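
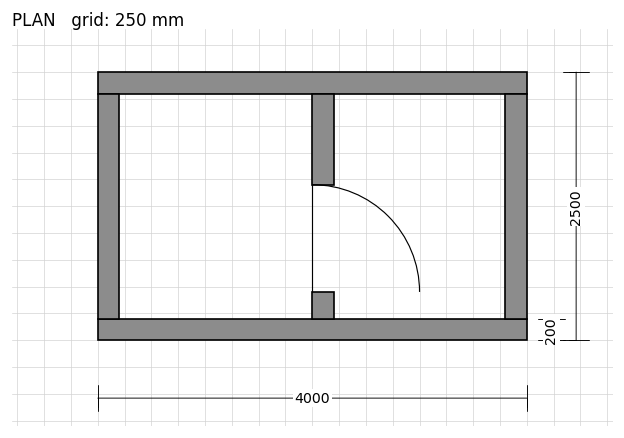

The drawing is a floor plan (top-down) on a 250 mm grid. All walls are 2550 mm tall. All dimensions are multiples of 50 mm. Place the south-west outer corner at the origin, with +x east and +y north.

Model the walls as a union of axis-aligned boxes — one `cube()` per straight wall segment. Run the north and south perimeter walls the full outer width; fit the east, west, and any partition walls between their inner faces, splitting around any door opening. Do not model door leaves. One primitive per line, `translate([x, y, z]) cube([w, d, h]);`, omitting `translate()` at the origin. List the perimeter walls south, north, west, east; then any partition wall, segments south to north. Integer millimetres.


cube([4000, 200, 2550]);
translate([0, 2300, 0]) cube([4000, 200, 2550]);
translate([0, 200, 0]) cube([200, 2100, 2550]);
translate([3800, 200, 0]) cube([200, 2100, 2550]);
translate([2000, 200, 0]) cube([200, 250, 2550]);
translate([2000, 1450, 0]) cube([200, 850, 2550]);


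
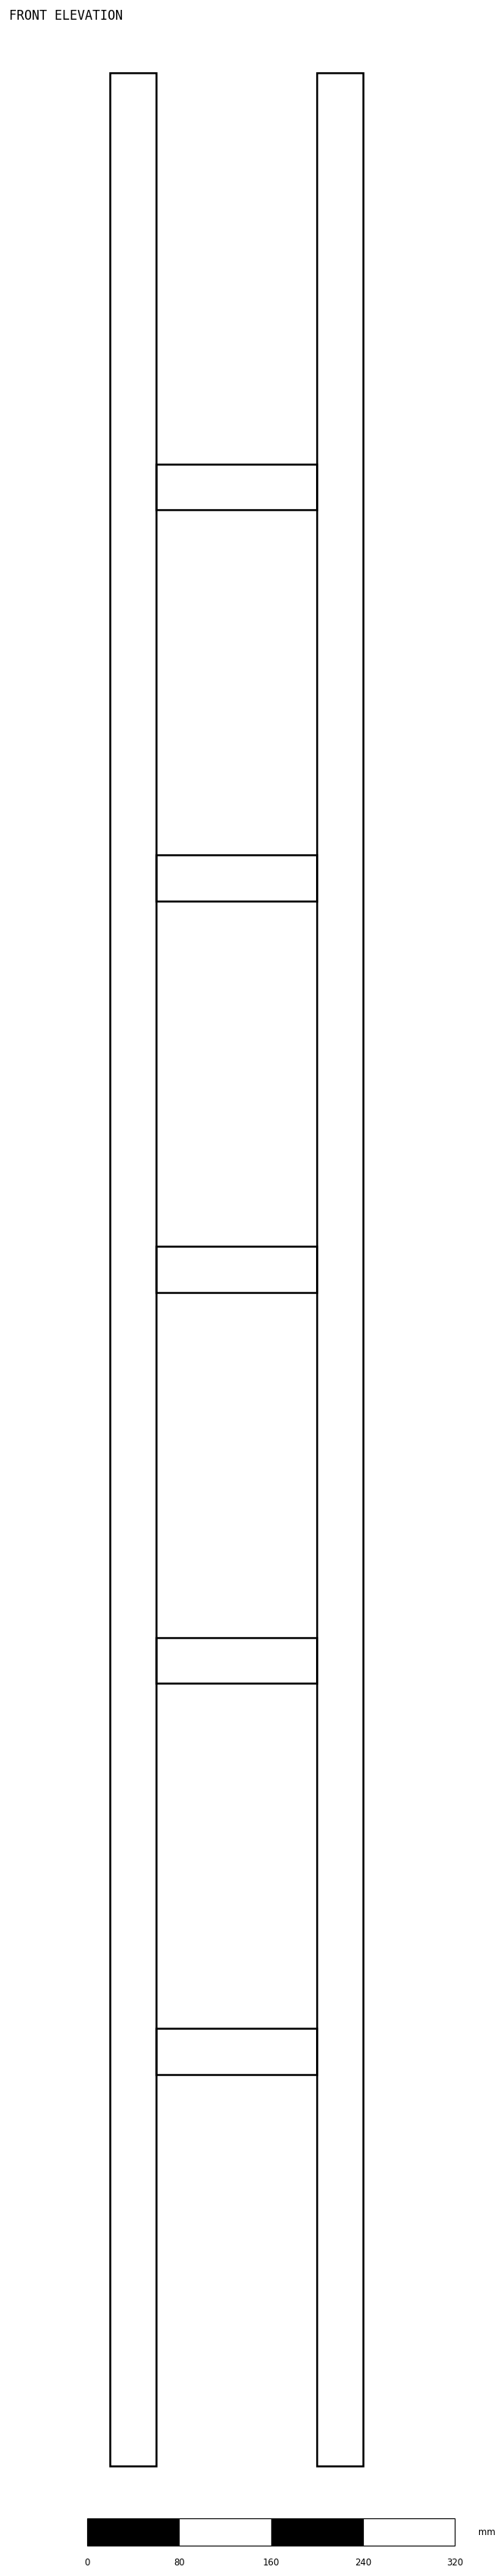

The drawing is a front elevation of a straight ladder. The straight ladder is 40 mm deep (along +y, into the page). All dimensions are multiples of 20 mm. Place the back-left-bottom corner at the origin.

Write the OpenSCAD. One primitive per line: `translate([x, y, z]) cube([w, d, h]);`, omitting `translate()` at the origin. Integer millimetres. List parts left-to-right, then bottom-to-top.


cube([40, 40, 2080]);
translate([40, 0, 340]) cube([140, 40, 40]);
translate([40, 0, 680]) cube([140, 40, 40]);
translate([40, 0, 1020]) cube([140, 40, 40]);
translate([40, 0, 1360]) cube([140, 40, 40]);
translate([40, 0, 1700]) cube([140, 40, 40]);
translate([180, 0, 0]) cube([40, 40, 2080]);


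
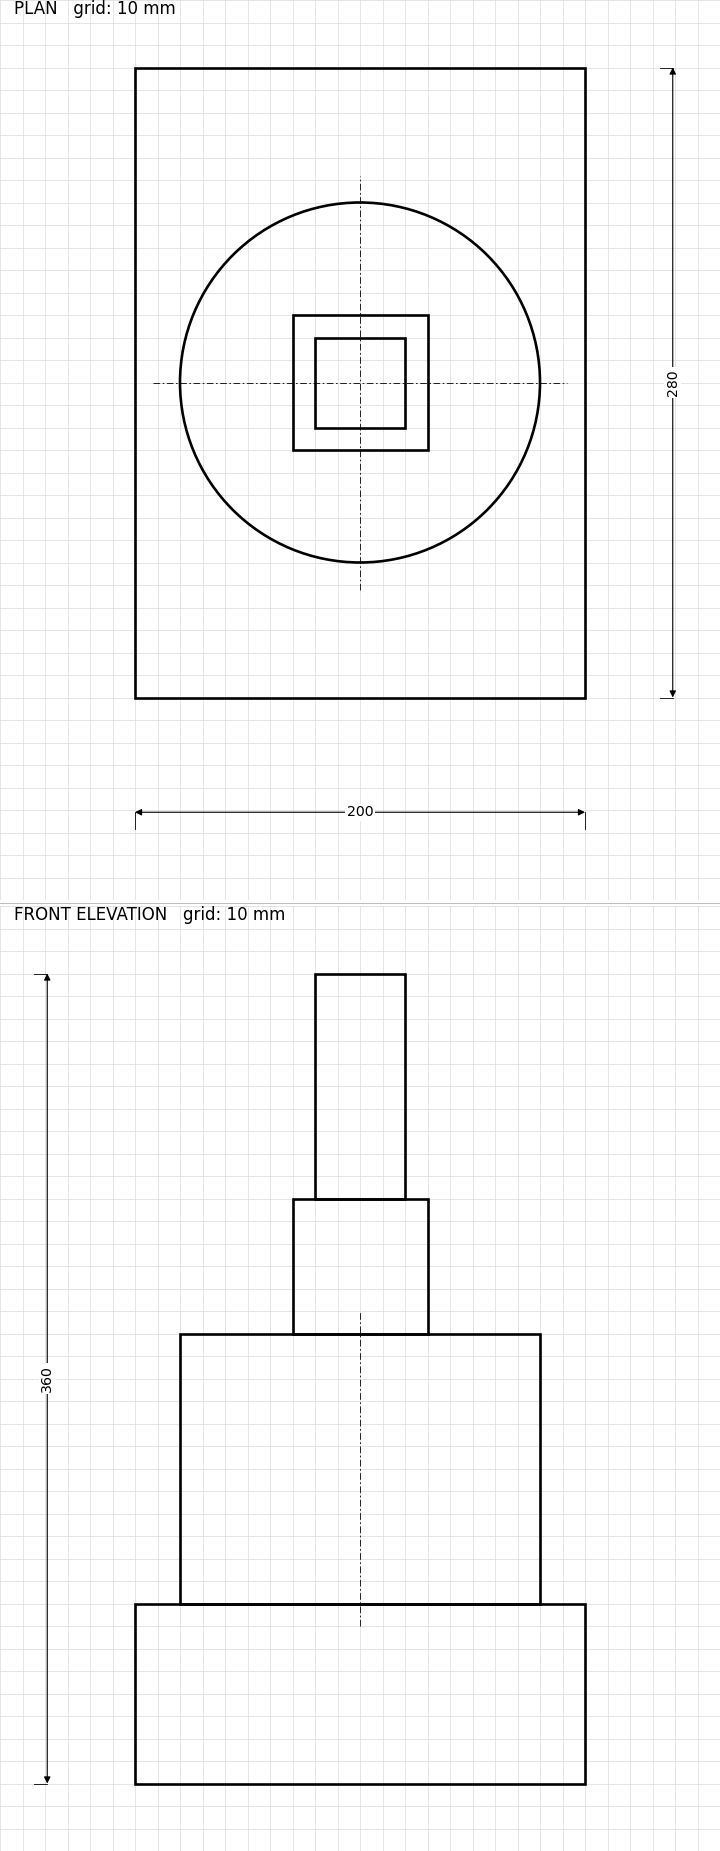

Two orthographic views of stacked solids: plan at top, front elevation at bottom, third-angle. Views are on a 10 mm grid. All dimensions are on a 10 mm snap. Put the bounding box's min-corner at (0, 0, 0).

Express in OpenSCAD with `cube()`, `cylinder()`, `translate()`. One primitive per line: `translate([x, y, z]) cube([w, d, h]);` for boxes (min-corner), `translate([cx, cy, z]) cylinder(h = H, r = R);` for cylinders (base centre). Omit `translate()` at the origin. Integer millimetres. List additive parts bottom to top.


cube([200, 280, 80]);
translate([100, 140, 80]) cylinder(h = 120, r = 80);
translate([70, 110, 200]) cube([60, 60, 60]);
translate([80, 120, 260]) cube([40, 40, 100]);


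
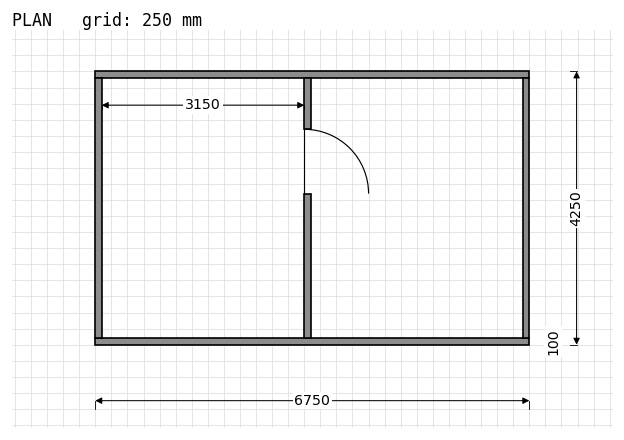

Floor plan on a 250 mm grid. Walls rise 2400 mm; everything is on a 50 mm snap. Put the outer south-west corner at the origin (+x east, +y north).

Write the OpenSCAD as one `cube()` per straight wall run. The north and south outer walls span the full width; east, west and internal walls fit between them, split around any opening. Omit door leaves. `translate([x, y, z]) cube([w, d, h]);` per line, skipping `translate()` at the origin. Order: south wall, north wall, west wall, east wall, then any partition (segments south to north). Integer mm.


cube([6750, 100, 2400]);
translate([0, 4150, 0]) cube([6750, 100, 2400]);
translate([0, 100, 0]) cube([100, 4050, 2400]);
translate([6650, 100, 0]) cube([100, 4050, 2400]);
translate([3250, 100, 0]) cube([100, 2250, 2400]);
translate([3250, 3350, 0]) cube([100, 800, 2400]);


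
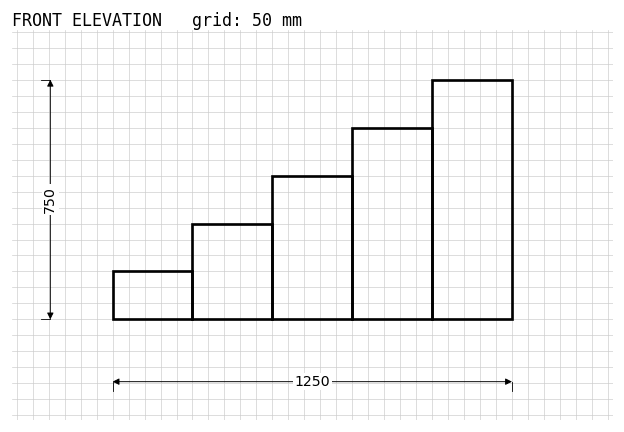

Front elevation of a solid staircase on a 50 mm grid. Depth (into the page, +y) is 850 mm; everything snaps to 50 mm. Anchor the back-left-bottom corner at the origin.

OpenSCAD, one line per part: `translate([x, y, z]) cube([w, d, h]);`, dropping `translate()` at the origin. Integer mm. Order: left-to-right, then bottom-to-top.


cube([250, 850, 150]);
translate([250, 0, 0]) cube([250, 850, 300]);
translate([500, 0, 0]) cube([250, 850, 450]);
translate([750, 0, 0]) cube([250, 850, 600]);
translate([1000, 0, 0]) cube([250, 850, 750]);


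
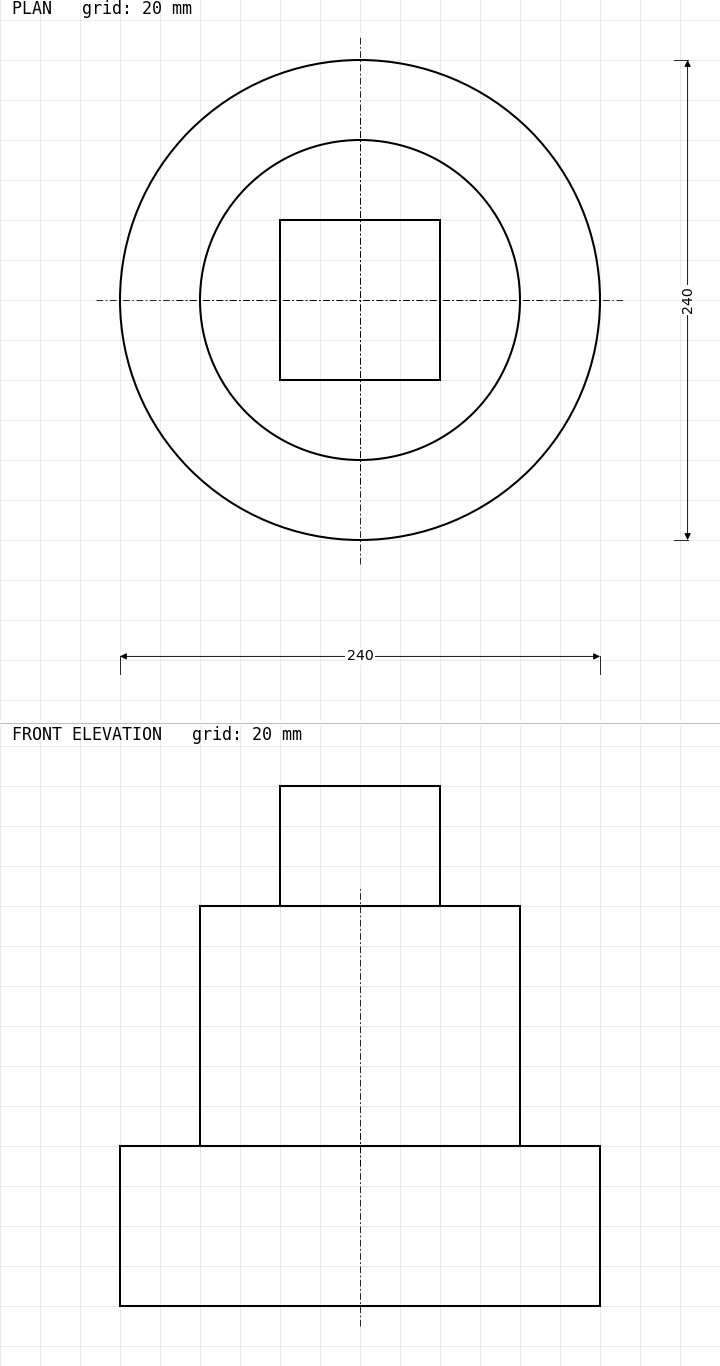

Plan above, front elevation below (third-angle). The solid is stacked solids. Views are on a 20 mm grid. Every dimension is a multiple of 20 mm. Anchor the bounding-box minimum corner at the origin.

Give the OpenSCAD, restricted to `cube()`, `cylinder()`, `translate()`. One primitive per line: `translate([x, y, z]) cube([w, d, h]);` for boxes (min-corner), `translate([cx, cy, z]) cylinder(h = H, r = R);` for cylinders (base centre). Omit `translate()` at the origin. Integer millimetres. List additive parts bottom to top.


translate([120, 120, 0]) cylinder(h = 80, r = 120);
translate([120, 120, 80]) cylinder(h = 120, r = 80);
translate([80, 80, 200]) cube([80, 80, 60]);


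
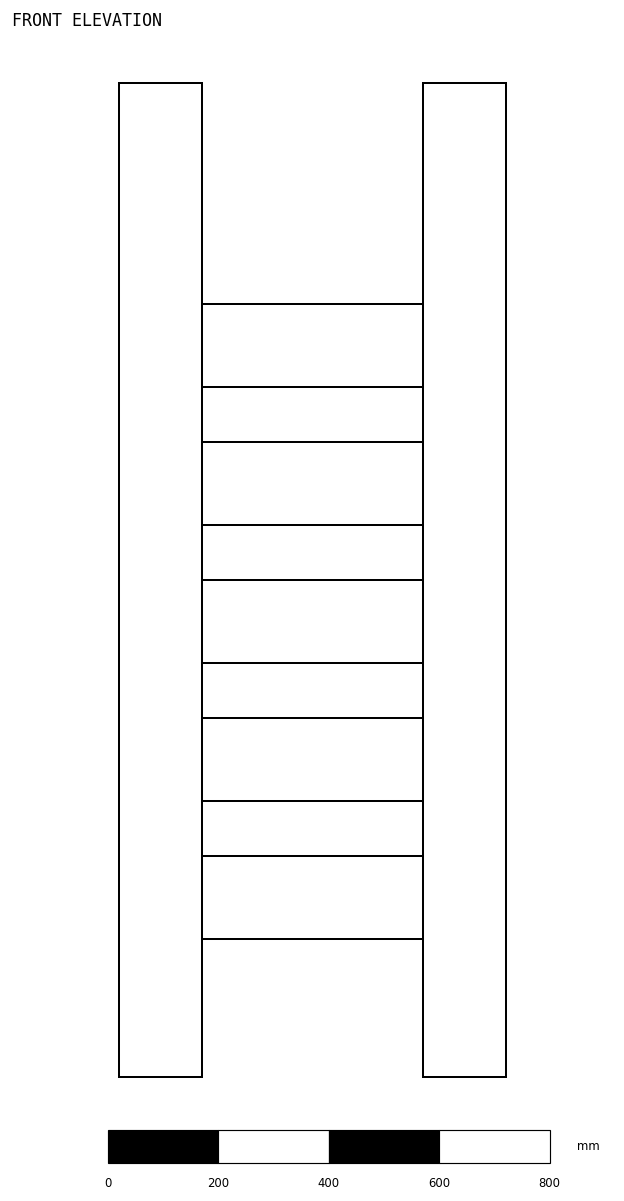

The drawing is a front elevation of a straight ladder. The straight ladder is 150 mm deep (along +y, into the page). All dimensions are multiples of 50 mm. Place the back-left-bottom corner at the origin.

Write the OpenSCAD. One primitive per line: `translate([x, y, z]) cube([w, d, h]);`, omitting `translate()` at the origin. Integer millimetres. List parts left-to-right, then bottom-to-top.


cube([150, 150, 1800]);
translate([150, 0, 250]) cube([400, 150, 150]);
translate([150, 0, 500]) cube([400, 150, 150]);
translate([150, 0, 750]) cube([400, 150, 150]);
translate([150, 0, 1000]) cube([400, 150, 150]);
translate([150, 0, 1250]) cube([400, 150, 150]);
translate([550, 0, 0]) cube([150, 150, 1800]);


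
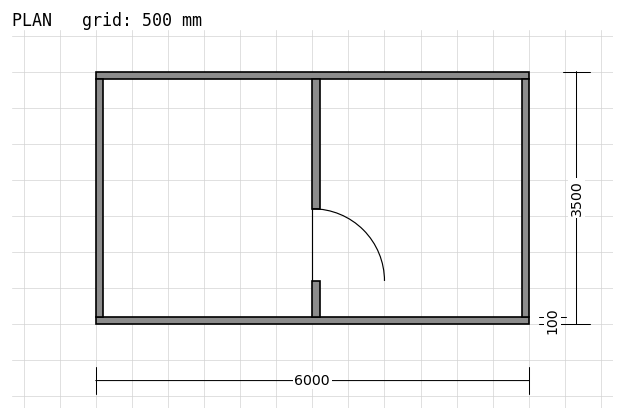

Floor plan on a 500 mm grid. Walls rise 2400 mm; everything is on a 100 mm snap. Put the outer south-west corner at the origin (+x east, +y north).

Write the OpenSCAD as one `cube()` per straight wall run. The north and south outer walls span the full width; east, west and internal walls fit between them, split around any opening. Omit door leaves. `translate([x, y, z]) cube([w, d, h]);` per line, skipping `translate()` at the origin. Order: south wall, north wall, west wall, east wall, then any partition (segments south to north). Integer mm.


cube([6000, 100, 2400]);
translate([0, 3400, 0]) cube([6000, 100, 2400]);
translate([0, 100, 0]) cube([100, 3300, 2400]);
translate([5900, 100, 0]) cube([100, 3300, 2400]);
translate([3000, 100, 0]) cube([100, 500, 2400]);
translate([3000, 1600, 0]) cube([100, 1800, 2400]);


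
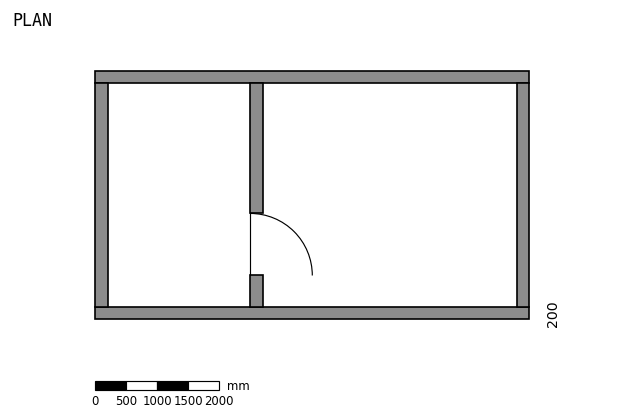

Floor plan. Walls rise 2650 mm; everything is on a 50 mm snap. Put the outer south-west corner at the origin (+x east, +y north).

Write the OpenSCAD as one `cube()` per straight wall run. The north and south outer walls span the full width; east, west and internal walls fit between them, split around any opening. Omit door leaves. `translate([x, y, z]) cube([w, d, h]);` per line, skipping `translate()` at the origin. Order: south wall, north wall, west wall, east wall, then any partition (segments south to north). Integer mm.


cube([7000, 200, 2650]);
translate([0, 3800, 0]) cube([7000, 200, 2650]);
translate([0, 200, 0]) cube([200, 3600, 2650]);
translate([6800, 200, 0]) cube([200, 3600, 2650]);
translate([2500, 200, 0]) cube([200, 500, 2650]);
translate([2500, 1700, 0]) cube([200, 2100, 2650]);


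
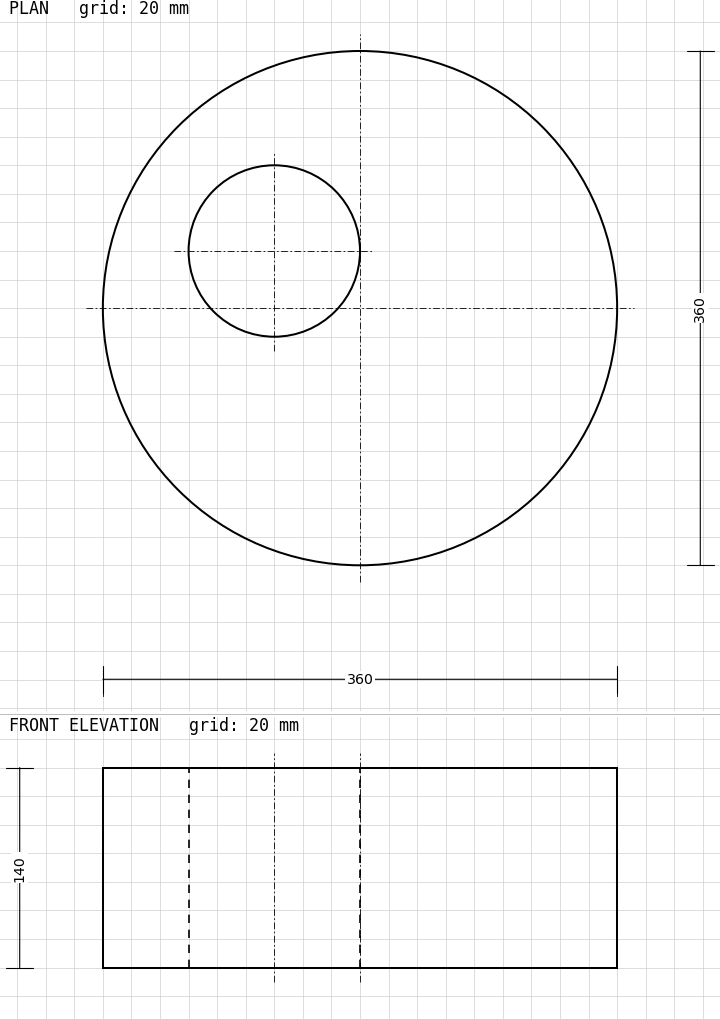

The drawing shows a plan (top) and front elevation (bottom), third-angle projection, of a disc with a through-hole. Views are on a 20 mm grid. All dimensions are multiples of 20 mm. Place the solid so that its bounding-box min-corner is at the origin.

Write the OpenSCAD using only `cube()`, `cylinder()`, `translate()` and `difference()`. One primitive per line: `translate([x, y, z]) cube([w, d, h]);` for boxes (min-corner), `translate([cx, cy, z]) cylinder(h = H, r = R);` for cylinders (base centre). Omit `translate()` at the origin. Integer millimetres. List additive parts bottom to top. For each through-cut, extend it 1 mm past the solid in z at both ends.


difference() {
  translate([180, 180, 0]) cylinder(h = 140, r = 180);
  translate([120, 220, -1]) cylinder(h = 142, r = 60);
}


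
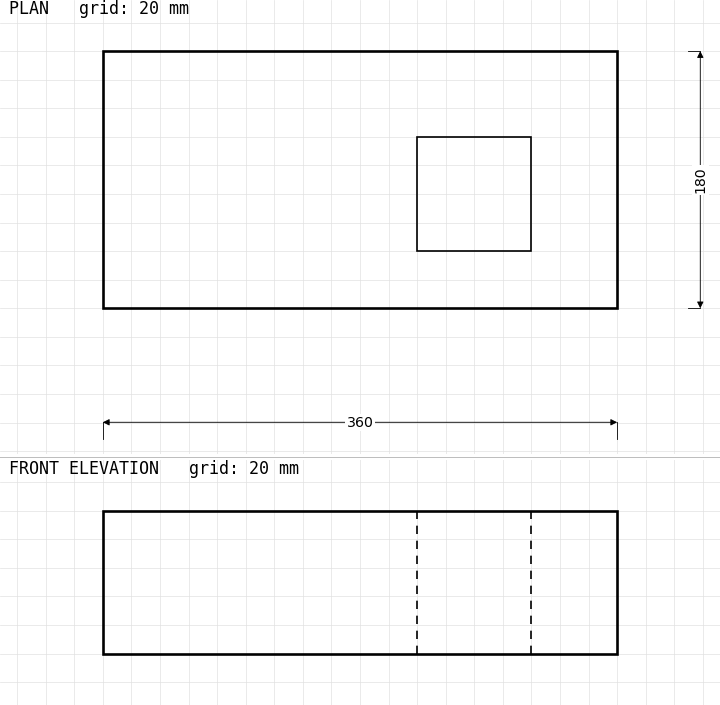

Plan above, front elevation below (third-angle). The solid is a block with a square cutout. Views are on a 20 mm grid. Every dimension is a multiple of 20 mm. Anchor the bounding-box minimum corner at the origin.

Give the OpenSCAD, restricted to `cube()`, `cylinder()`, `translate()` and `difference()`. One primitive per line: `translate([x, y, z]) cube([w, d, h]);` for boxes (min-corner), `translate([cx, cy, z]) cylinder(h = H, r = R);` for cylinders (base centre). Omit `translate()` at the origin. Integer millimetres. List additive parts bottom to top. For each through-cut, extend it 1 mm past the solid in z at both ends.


difference() {
  cube([360, 180, 100]);
  translate([220, 40, -1]) cube([80, 80, 102]);
}


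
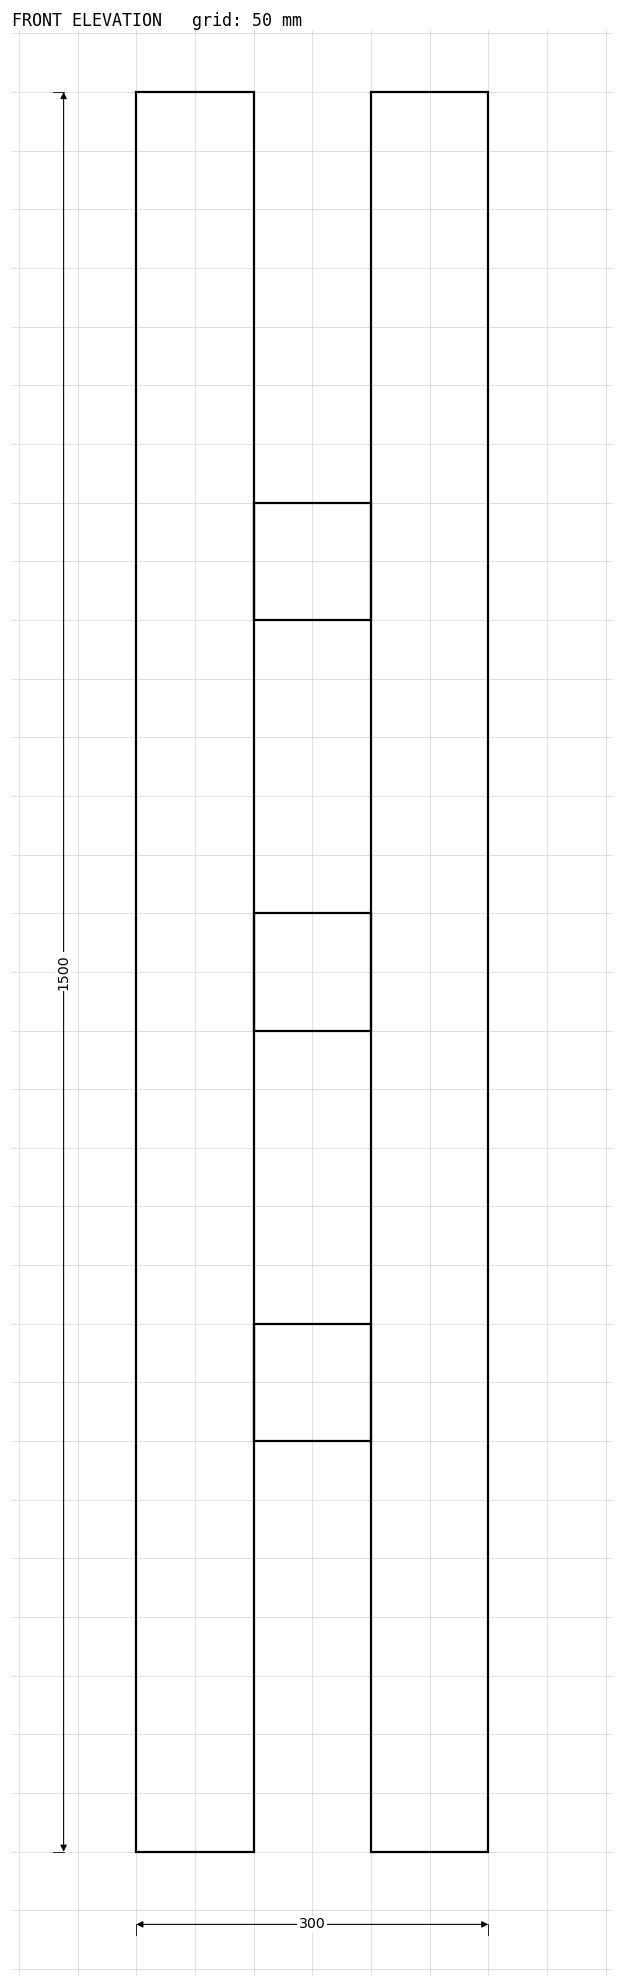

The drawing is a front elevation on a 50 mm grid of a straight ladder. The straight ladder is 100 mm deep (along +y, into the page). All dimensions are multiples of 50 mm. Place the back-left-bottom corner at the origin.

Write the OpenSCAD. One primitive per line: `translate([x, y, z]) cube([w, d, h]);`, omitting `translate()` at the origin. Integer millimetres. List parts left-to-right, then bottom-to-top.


cube([100, 100, 1500]);
translate([100, 0, 350]) cube([100, 100, 100]);
translate([100, 0, 700]) cube([100, 100, 100]);
translate([100, 0, 1050]) cube([100, 100, 100]);
translate([200, 0, 0]) cube([100, 100, 1500]);


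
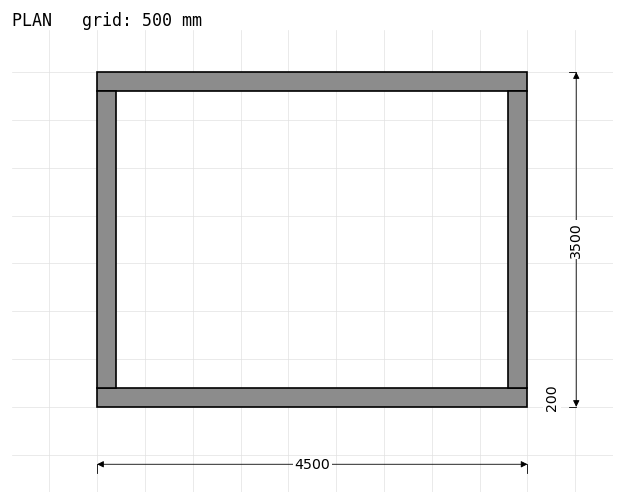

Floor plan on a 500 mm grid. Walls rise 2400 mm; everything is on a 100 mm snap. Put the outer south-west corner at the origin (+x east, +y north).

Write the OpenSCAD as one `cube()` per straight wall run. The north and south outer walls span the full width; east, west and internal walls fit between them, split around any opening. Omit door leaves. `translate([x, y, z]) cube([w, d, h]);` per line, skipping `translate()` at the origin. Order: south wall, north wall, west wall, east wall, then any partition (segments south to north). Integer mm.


cube([4500, 200, 2400]);
translate([0, 3300, 0]) cube([4500, 200, 2400]);
translate([0, 200, 0]) cube([200, 3100, 2400]);
translate([4300, 200, 0]) cube([200, 3100, 2400]);


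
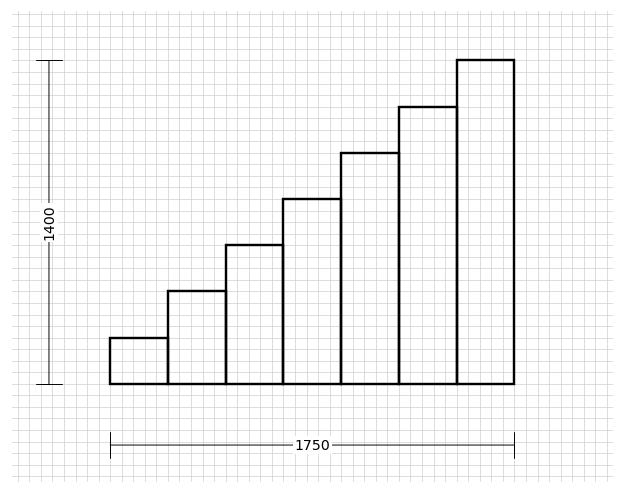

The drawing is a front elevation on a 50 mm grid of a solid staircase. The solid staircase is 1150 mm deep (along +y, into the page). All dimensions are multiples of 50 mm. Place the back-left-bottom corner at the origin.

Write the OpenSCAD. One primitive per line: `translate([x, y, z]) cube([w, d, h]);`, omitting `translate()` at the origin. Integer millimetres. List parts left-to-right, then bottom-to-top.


cube([250, 1150, 200]);
translate([250, 0, 0]) cube([250, 1150, 400]);
translate([500, 0, 0]) cube([250, 1150, 600]);
translate([750, 0, 0]) cube([250, 1150, 800]);
translate([1000, 0, 0]) cube([250, 1150, 1000]);
translate([1250, 0, 0]) cube([250, 1150, 1200]);
translate([1500, 0, 0]) cube([250, 1150, 1400]);


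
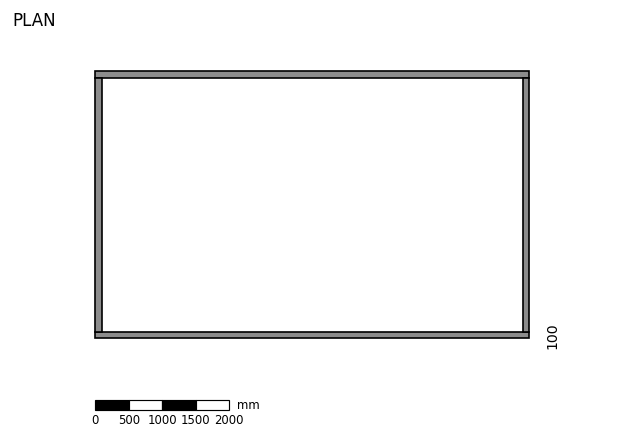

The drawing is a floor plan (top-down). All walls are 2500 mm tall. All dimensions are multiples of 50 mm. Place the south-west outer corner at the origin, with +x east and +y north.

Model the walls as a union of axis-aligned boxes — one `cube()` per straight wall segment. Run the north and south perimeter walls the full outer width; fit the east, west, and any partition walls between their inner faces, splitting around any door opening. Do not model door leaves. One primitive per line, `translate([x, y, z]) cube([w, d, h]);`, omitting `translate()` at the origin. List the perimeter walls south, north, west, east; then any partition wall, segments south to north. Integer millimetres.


cube([6500, 100, 2500]);
translate([0, 3900, 0]) cube([6500, 100, 2500]);
translate([0, 100, 0]) cube([100, 3800, 2500]);
translate([6400, 100, 0]) cube([100, 3800, 2500]);


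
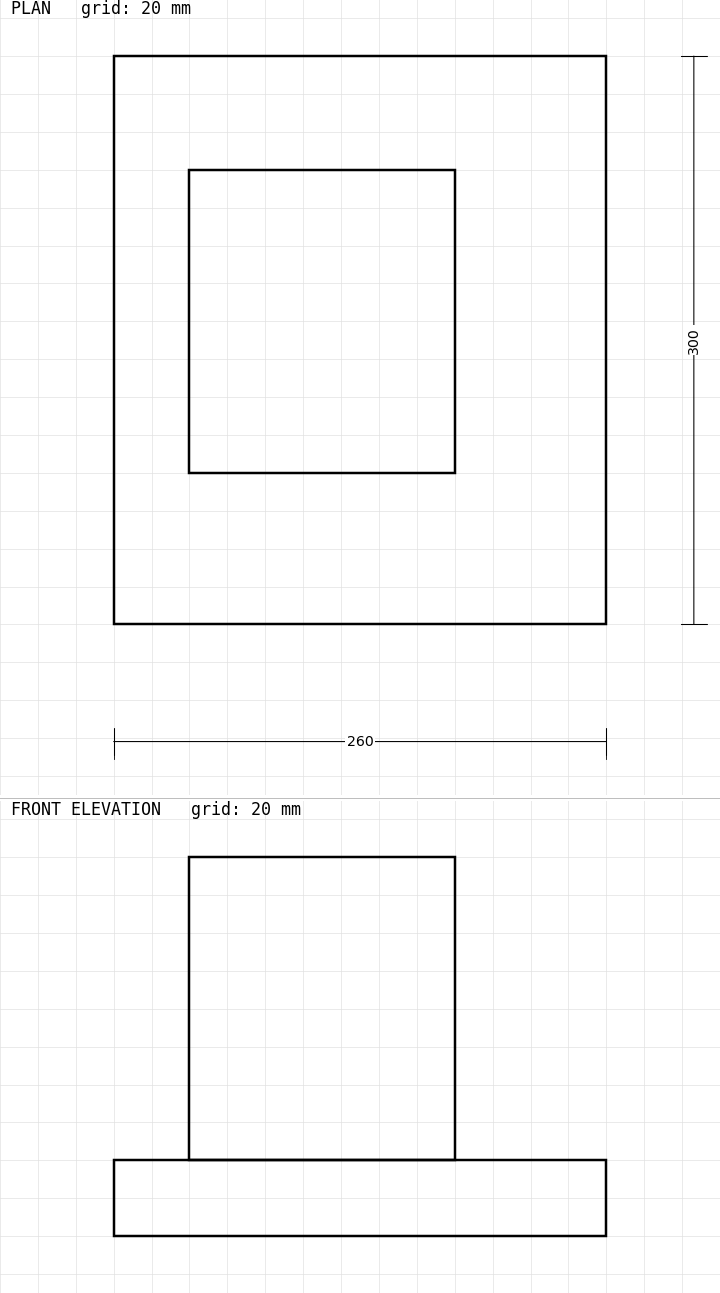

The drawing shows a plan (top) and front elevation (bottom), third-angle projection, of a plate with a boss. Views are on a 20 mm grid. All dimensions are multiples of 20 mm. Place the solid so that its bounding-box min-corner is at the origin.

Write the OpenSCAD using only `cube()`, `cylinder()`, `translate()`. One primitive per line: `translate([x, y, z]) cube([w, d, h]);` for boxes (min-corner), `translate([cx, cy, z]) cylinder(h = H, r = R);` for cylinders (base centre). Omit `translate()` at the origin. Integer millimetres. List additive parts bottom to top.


cube([260, 300, 40]);
translate([40, 80, 40]) cube([140, 160, 160]);


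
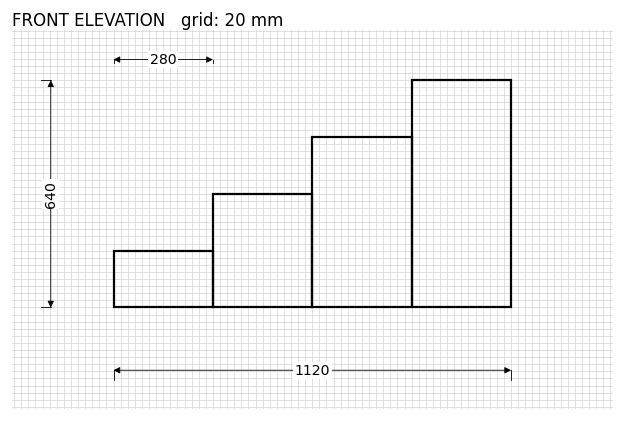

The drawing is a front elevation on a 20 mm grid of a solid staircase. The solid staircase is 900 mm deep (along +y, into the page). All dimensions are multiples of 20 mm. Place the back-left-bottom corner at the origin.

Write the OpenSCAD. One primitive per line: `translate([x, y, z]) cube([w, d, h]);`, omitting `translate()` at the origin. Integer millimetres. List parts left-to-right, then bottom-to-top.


cube([280, 900, 160]);
translate([280, 0, 0]) cube([280, 900, 320]);
translate([560, 0, 0]) cube([280, 900, 480]);
translate([840, 0, 0]) cube([280, 900, 640]);


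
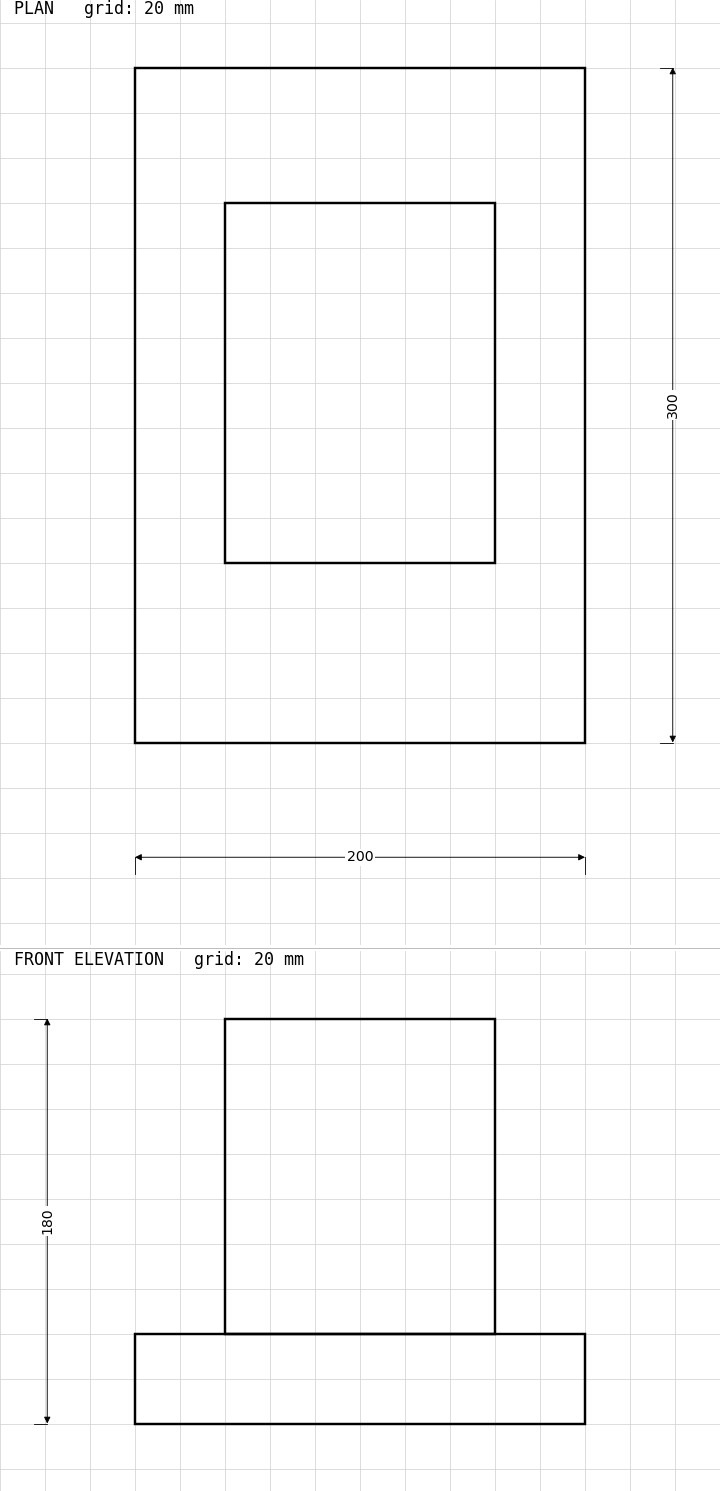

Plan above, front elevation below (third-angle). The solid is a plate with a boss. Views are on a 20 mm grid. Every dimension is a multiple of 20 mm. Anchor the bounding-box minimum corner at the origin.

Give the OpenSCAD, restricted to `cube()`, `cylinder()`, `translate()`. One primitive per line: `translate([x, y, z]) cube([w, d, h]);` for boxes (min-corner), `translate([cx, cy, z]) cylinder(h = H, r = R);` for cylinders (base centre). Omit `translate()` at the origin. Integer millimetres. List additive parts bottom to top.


cube([200, 300, 40]);
translate([40, 80, 40]) cube([120, 160, 140]);


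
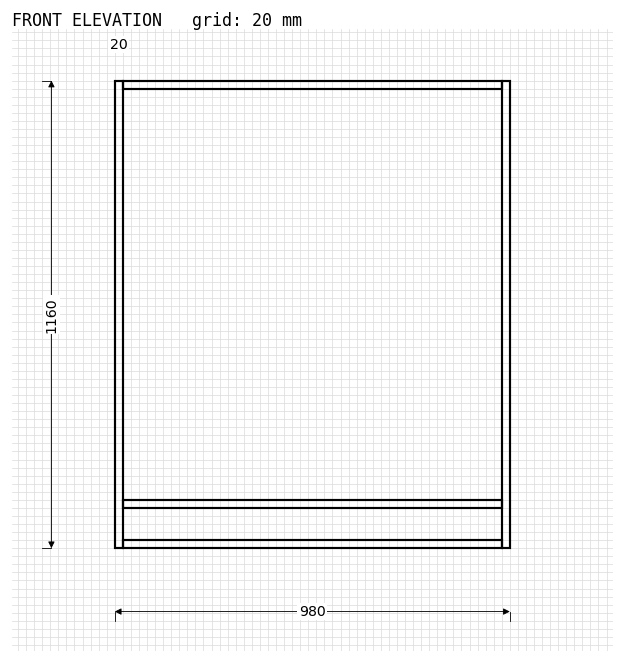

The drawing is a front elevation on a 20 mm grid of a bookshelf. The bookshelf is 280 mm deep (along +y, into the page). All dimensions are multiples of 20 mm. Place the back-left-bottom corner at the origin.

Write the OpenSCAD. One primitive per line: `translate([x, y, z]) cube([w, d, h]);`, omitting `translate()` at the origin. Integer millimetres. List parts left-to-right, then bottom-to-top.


cube([20, 280, 1160]);
translate([20, 0, 0]) cube([940, 280, 20]);
translate([20, 0, 100]) cube([940, 280, 20]);
translate([20, 0, 1140]) cube([940, 280, 20]);
translate([960, 0, 0]) cube([20, 280, 1160]);


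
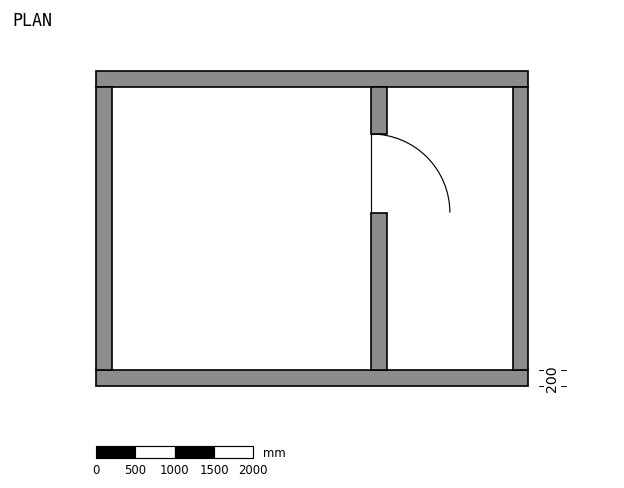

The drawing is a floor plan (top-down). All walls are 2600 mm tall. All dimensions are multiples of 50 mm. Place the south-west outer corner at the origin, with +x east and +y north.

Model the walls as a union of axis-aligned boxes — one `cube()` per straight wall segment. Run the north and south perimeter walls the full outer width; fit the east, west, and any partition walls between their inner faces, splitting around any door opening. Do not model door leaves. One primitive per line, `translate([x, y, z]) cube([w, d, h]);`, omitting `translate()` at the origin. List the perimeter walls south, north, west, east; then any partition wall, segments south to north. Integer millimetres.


cube([5500, 200, 2600]);
translate([0, 3800, 0]) cube([5500, 200, 2600]);
translate([0, 200, 0]) cube([200, 3600, 2600]);
translate([5300, 200, 0]) cube([200, 3600, 2600]);
translate([3500, 200, 0]) cube([200, 2000, 2600]);
translate([3500, 3200, 0]) cube([200, 600, 2600]);


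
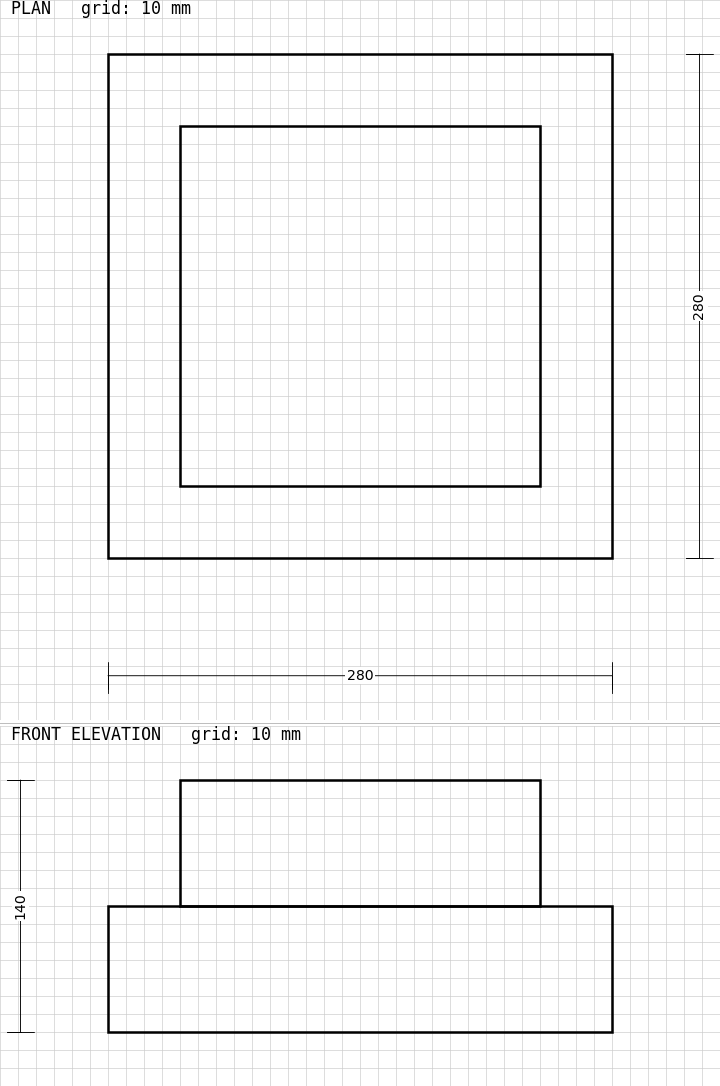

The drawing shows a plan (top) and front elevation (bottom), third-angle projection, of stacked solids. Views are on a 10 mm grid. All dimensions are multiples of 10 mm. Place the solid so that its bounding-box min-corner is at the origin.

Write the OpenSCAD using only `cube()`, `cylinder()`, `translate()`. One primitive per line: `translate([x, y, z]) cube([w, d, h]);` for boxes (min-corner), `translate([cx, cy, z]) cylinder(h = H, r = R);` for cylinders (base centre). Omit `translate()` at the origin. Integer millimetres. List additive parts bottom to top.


cube([280, 280, 70]);
translate([40, 40, 70]) cube([200, 200, 70]);


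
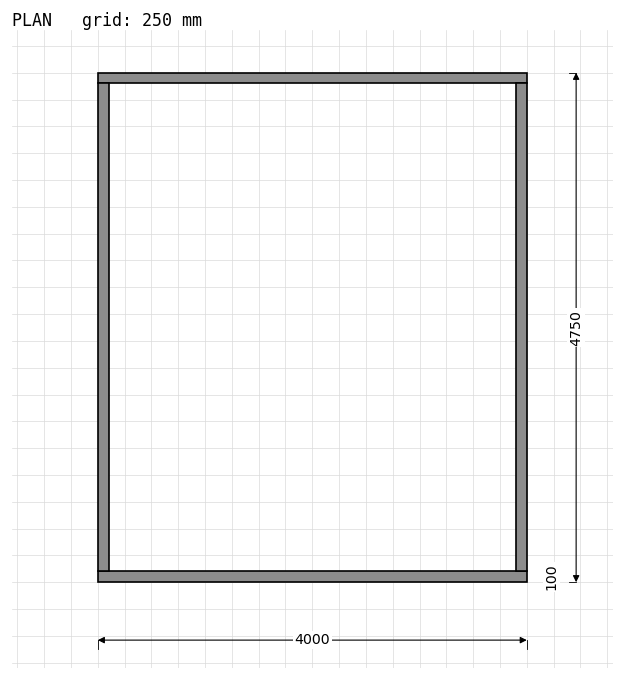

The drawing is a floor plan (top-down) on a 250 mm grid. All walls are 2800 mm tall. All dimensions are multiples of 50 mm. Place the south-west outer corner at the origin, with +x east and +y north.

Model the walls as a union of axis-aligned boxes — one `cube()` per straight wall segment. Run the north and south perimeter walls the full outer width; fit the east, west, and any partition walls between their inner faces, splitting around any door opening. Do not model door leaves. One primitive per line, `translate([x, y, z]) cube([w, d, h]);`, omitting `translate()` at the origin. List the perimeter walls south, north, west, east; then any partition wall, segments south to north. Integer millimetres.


cube([4000, 100, 2800]);
translate([0, 4650, 0]) cube([4000, 100, 2800]);
translate([0, 100, 0]) cube([100, 4550, 2800]);
translate([3900, 100, 0]) cube([100, 4550, 2800]);


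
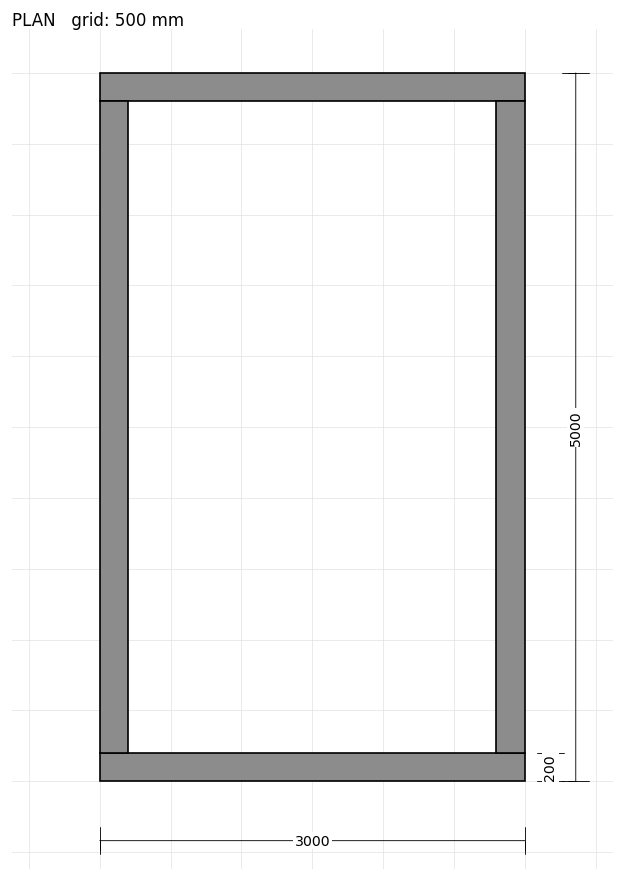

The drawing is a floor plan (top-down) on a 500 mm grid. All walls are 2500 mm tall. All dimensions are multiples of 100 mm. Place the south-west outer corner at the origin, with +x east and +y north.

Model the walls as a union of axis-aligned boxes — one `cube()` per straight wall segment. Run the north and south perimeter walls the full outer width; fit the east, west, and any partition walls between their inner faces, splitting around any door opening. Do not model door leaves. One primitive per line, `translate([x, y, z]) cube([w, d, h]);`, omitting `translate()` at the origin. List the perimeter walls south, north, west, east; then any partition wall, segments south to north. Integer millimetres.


cube([3000, 200, 2500]);
translate([0, 4800, 0]) cube([3000, 200, 2500]);
translate([0, 200, 0]) cube([200, 4600, 2500]);
translate([2800, 200, 0]) cube([200, 4600, 2500]);


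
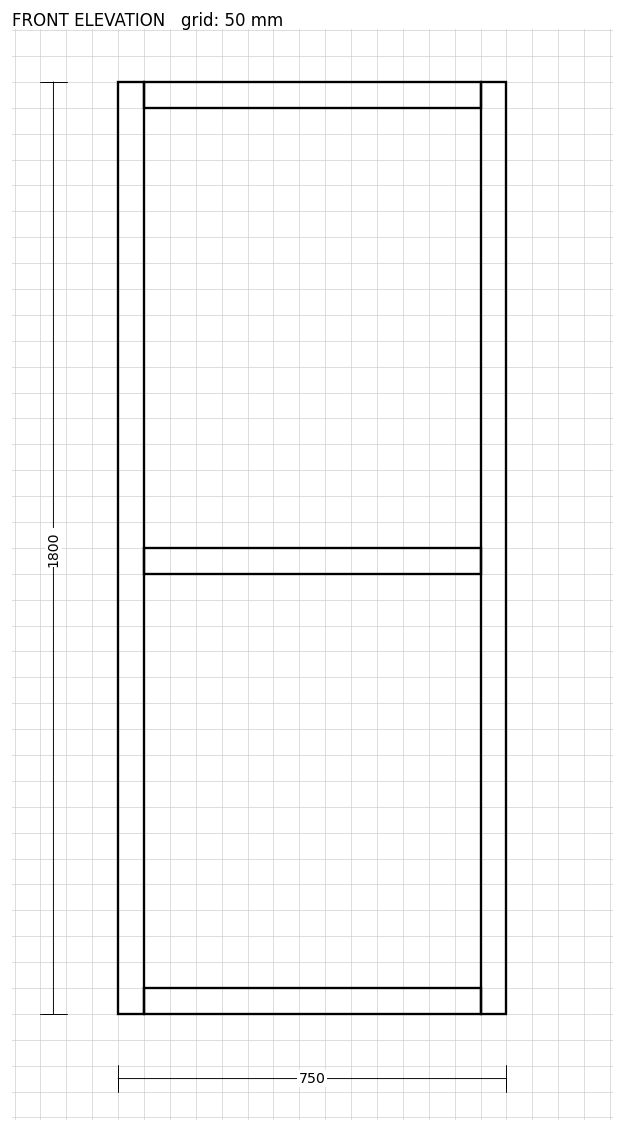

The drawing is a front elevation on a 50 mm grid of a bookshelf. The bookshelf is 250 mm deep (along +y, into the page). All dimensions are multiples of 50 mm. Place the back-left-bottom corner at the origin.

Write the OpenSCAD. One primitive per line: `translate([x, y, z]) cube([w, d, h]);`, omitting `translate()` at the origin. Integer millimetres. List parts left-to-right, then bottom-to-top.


cube([50, 250, 1800]);
translate([50, 0, 0]) cube([650, 250, 50]);
translate([50, 0, 850]) cube([650, 250, 50]);
translate([50, 0, 1750]) cube([650, 250, 50]);
translate([700, 0, 0]) cube([50, 250, 1800]);


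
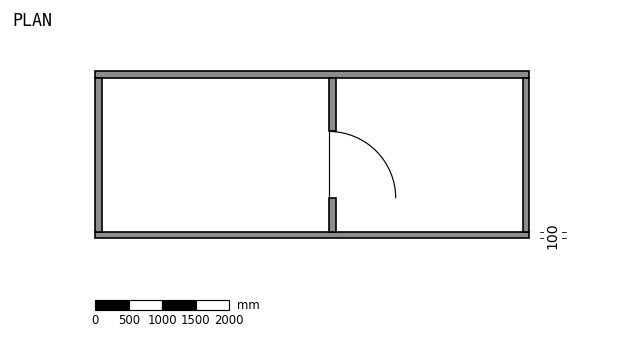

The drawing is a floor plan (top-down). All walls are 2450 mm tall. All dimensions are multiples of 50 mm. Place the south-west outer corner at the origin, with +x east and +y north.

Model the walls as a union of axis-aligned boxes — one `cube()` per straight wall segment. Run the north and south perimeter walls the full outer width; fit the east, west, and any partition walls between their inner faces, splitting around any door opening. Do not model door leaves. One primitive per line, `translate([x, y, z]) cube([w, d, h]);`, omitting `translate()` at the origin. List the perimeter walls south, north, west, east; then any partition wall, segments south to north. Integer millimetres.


cube([6500, 100, 2450]);
translate([0, 2400, 0]) cube([6500, 100, 2450]);
translate([0, 100, 0]) cube([100, 2300, 2450]);
translate([6400, 100, 0]) cube([100, 2300, 2450]);
translate([3500, 100, 0]) cube([100, 500, 2450]);
translate([3500, 1600, 0]) cube([100, 800, 2450]);


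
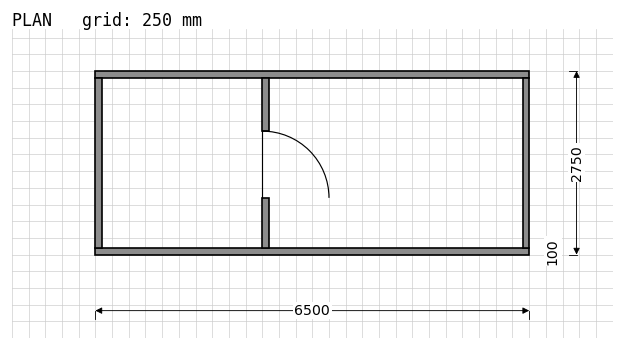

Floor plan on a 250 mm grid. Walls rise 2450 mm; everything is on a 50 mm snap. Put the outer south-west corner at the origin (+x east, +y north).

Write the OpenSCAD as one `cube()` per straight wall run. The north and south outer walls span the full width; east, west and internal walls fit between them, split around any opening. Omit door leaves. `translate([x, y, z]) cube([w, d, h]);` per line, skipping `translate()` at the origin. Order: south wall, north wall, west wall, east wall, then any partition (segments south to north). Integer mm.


cube([6500, 100, 2450]);
translate([0, 2650, 0]) cube([6500, 100, 2450]);
translate([0, 100, 0]) cube([100, 2550, 2450]);
translate([6400, 100, 0]) cube([100, 2550, 2450]);
translate([2500, 100, 0]) cube([100, 750, 2450]);
translate([2500, 1850, 0]) cube([100, 800, 2450]);


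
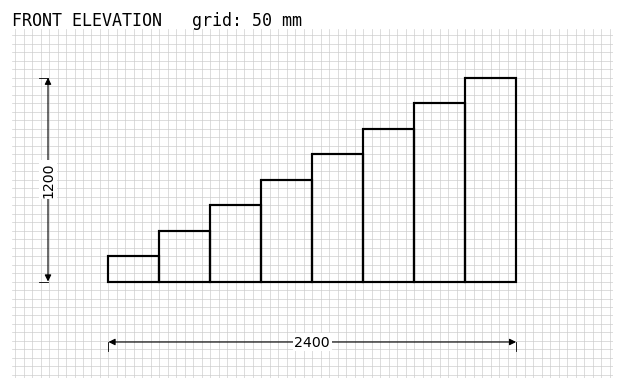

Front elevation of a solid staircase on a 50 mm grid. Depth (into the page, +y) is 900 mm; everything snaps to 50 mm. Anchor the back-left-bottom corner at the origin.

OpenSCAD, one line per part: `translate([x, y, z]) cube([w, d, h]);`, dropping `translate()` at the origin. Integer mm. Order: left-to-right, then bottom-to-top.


cube([300, 900, 150]);
translate([300, 0, 0]) cube([300, 900, 300]);
translate([600, 0, 0]) cube([300, 900, 450]);
translate([900, 0, 0]) cube([300, 900, 600]);
translate([1200, 0, 0]) cube([300, 900, 750]);
translate([1500, 0, 0]) cube([300, 900, 900]);
translate([1800, 0, 0]) cube([300, 900, 1050]);
translate([2100, 0, 0]) cube([300, 900, 1200]);


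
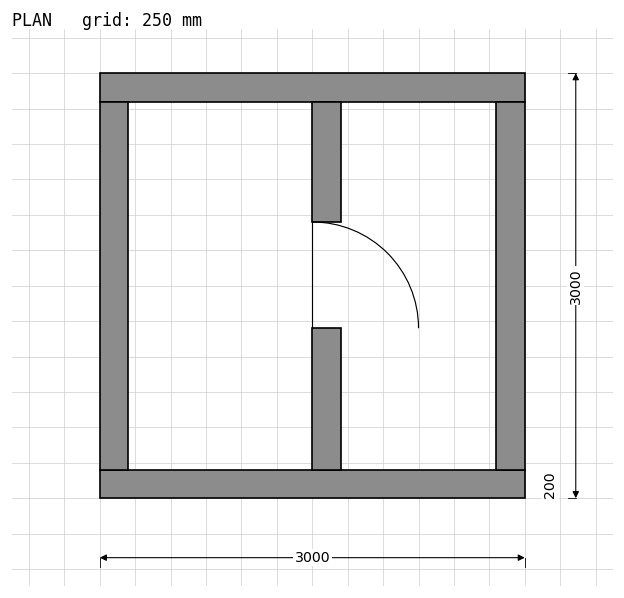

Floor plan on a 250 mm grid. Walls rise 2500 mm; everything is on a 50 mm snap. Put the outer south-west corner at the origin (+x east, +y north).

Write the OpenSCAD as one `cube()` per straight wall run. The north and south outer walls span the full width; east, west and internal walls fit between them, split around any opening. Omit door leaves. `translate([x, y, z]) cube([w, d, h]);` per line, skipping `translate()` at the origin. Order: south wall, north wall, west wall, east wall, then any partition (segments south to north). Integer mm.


cube([3000, 200, 2500]);
translate([0, 2800, 0]) cube([3000, 200, 2500]);
translate([0, 200, 0]) cube([200, 2600, 2500]);
translate([2800, 200, 0]) cube([200, 2600, 2500]);
translate([1500, 200, 0]) cube([200, 1000, 2500]);
translate([1500, 1950, 0]) cube([200, 850, 2500]);


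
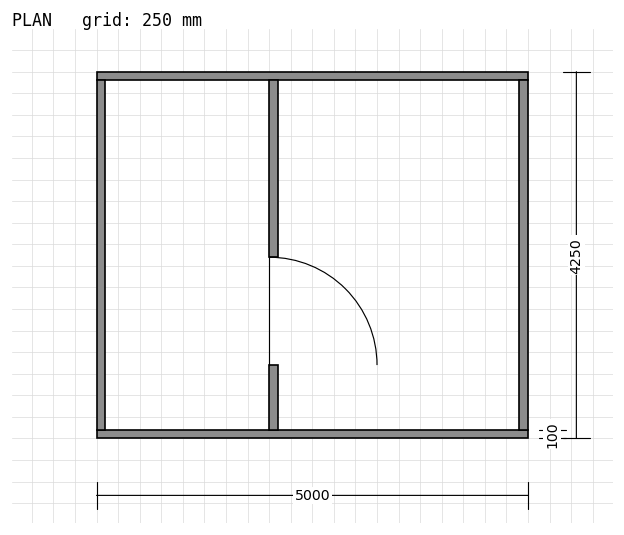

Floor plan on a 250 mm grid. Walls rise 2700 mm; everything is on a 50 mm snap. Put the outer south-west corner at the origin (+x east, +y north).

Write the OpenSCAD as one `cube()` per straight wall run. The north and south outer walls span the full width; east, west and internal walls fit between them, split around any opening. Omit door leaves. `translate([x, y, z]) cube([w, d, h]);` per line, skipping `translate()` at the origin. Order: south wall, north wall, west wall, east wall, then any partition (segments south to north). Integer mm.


cube([5000, 100, 2700]);
translate([0, 4150, 0]) cube([5000, 100, 2700]);
translate([0, 100, 0]) cube([100, 4050, 2700]);
translate([4900, 100, 0]) cube([100, 4050, 2700]);
translate([2000, 100, 0]) cube([100, 750, 2700]);
translate([2000, 2100, 0]) cube([100, 2050, 2700]);


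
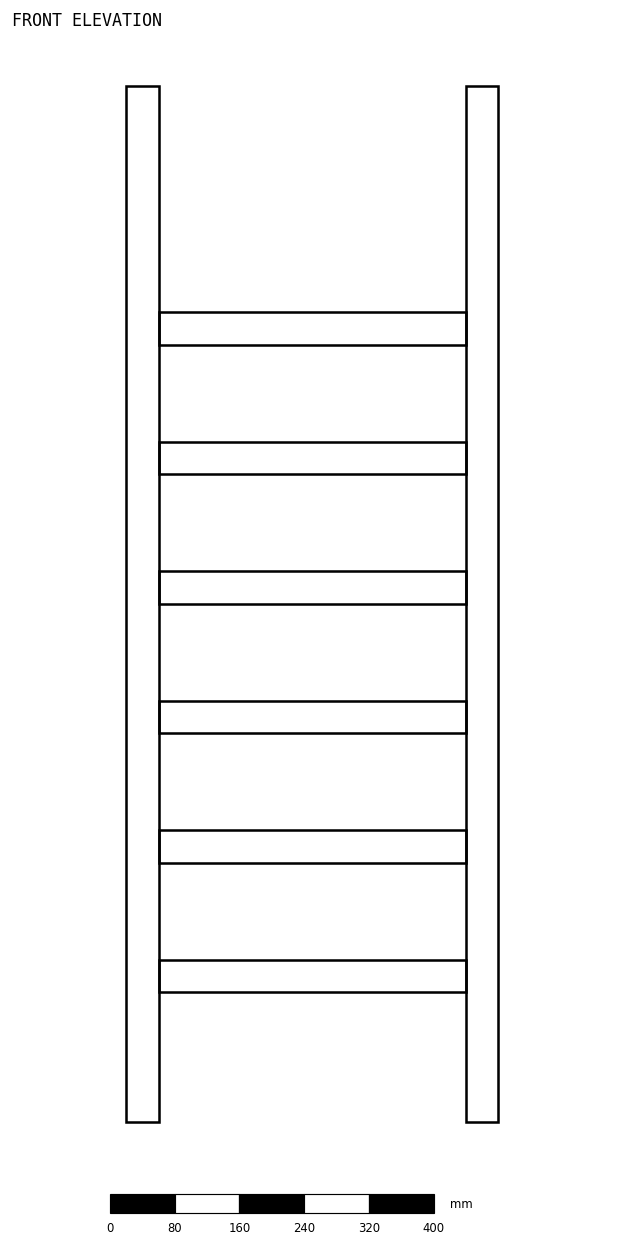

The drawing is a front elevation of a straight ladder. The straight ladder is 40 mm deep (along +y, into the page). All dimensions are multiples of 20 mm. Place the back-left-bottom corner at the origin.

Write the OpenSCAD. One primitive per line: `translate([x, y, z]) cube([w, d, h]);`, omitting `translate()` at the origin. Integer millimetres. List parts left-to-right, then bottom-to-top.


cube([40, 40, 1280]);
translate([40, 0, 160]) cube([380, 40, 40]);
translate([40, 0, 320]) cube([380, 40, 40]);
translate([40, 0, 480]) cube([380, 40, 40]);
translate([40, 0, 640]) cube([380, 40, 40]);
translate([40, 0, 800]) cube([380, 40, 40]);
translate([40, 0, 960]) cube([380, 40, 40]);
translate([420, 0, 0]) cube([40, 40, 1280]);


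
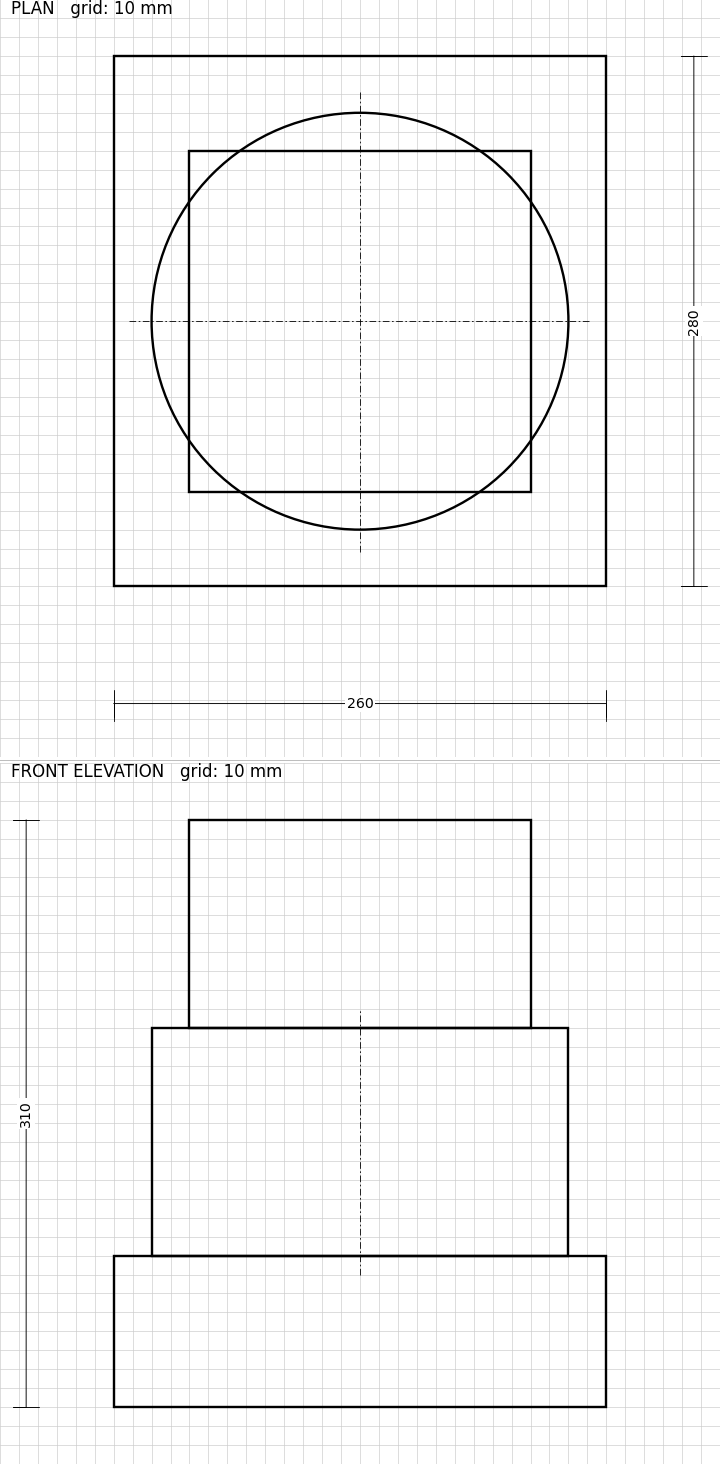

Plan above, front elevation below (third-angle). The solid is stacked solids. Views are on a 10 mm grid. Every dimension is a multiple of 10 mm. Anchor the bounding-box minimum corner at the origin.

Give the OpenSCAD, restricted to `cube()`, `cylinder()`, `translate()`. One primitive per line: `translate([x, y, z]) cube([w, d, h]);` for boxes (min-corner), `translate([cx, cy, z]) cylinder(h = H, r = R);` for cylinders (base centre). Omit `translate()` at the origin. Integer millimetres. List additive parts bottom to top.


cube([260, 280, 80]);
translate([130, 140, 80]) cylinder(h = 120, r = 110);
translate([40, 50, 200]) cube([180, 180, 110]);


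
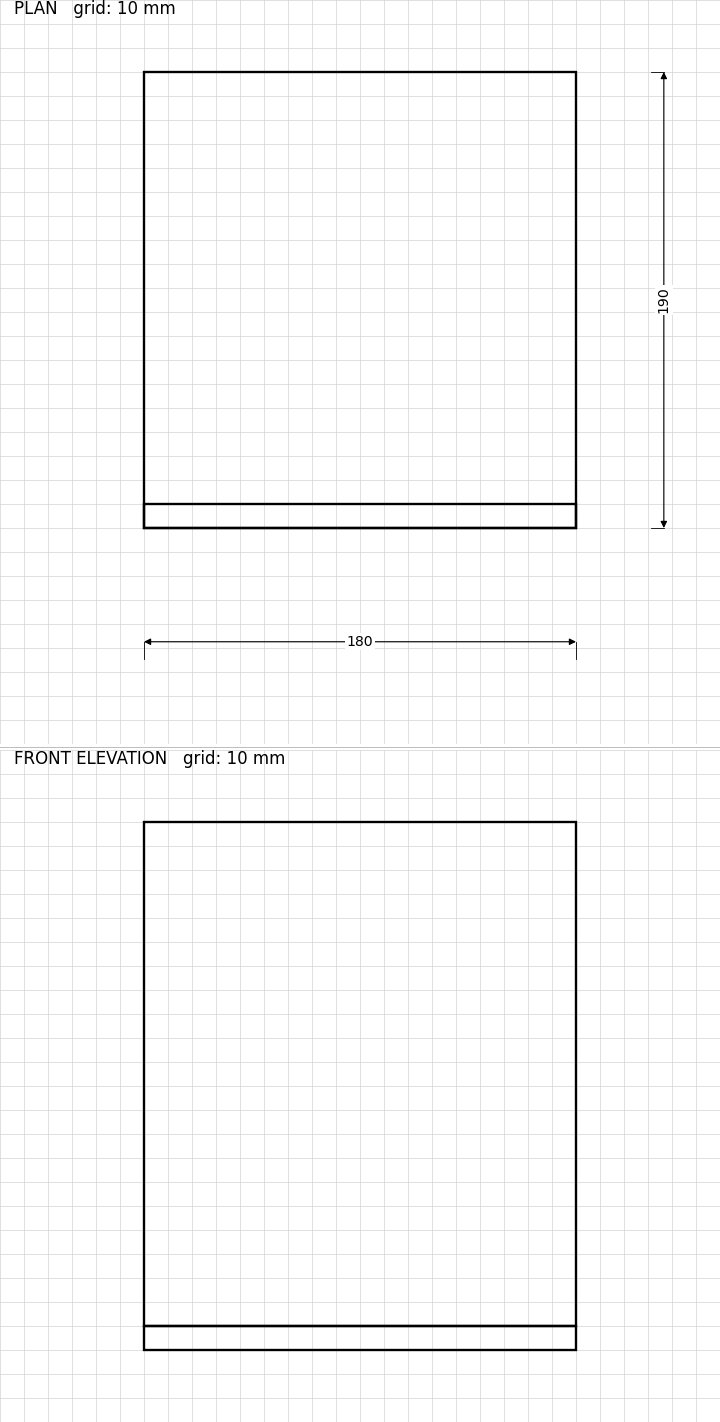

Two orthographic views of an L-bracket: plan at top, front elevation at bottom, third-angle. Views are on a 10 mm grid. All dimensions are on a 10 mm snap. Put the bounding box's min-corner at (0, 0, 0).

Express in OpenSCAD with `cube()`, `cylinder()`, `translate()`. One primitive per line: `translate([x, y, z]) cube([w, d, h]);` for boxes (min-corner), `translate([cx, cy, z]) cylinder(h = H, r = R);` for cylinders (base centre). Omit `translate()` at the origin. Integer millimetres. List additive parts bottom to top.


cube([180, 190, 10]);
translate([0, 0, 10]) cube([180, 10, 210]);


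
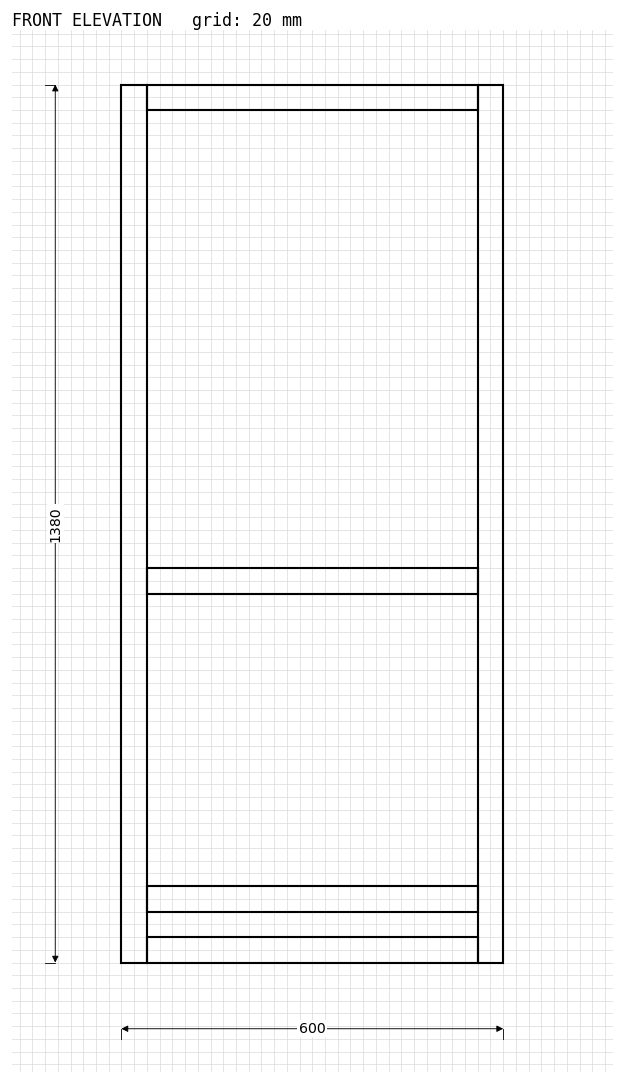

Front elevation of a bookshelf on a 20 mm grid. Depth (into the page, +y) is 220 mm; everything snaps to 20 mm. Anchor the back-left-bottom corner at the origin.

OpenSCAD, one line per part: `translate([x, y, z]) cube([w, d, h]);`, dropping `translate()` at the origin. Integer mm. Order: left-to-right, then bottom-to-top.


cube([40, 220, 1380]);
translate([40, 0, 0]) cube([520, 220, 40]);
translate([40, 0, 80]) cube([520, 220, 40]);
translate([40, 0, 580]) cube([520, 220, 40]);
translate([40, 0, 1340]) cube([520, 220, 40]);
translate([560, 0, 0]) cube([40, 220, 1380]);


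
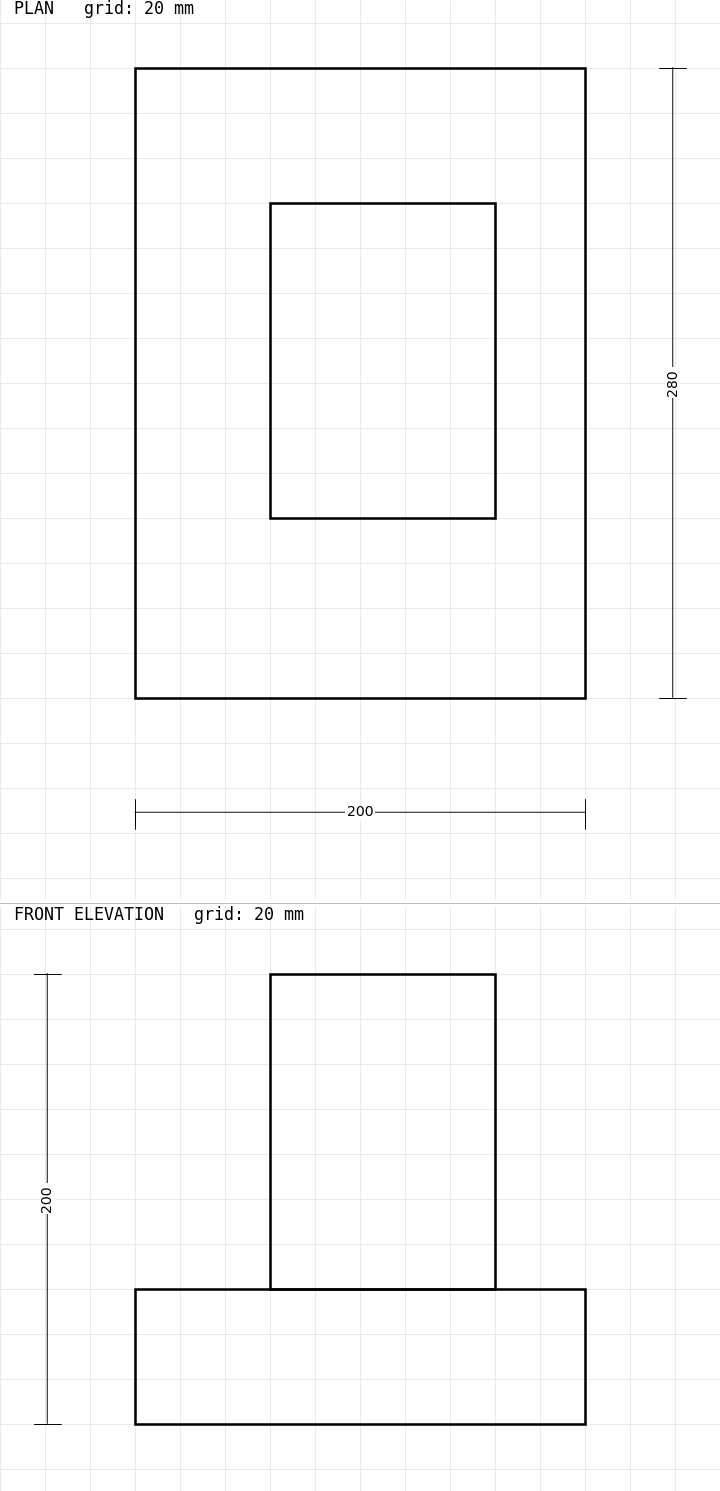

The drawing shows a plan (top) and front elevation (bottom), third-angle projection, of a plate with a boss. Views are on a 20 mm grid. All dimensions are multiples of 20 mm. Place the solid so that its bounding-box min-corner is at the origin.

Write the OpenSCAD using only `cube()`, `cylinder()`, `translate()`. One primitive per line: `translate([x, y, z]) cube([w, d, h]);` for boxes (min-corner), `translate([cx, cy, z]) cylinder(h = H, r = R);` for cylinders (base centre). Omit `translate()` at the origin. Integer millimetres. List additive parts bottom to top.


cube([200, 280, 60]);
translate([60, 80, 60]) cube([100, 140, 140]);


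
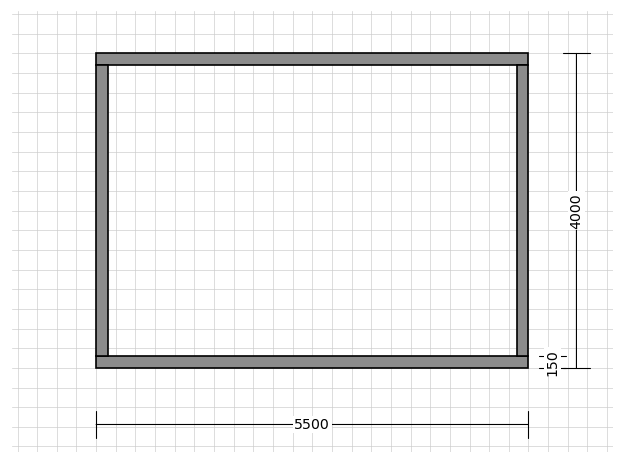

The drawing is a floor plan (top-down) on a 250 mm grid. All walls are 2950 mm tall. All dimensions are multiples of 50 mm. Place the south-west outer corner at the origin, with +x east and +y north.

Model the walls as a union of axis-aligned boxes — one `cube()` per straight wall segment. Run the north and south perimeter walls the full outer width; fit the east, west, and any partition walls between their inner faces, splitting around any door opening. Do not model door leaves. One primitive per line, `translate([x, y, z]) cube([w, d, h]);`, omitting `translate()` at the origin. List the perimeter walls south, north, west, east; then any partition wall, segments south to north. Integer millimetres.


cube([5500, 150, 2950]);
translate([0, 3850, 0]) cube([5500, 150, 2950]);
translate([0, 150, 0]) cube([150, 3700, 2950]);
translate([5350, 150, 0]) cube([150, 3700, 2950]);


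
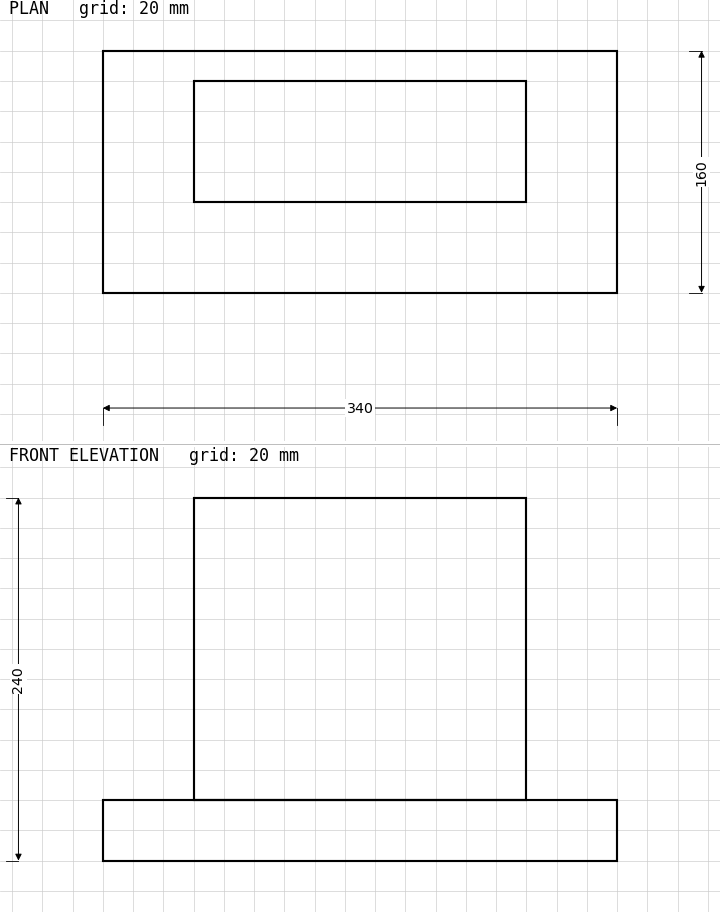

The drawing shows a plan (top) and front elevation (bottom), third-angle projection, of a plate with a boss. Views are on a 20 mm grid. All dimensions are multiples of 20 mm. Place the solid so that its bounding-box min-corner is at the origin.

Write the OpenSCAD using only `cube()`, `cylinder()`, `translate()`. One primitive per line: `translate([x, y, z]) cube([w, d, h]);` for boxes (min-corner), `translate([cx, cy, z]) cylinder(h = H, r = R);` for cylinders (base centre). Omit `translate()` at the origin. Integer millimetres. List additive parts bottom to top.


cube([340, 160, 40]);
translate([60, 60, 40]) cube([220, 80, 200]);
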